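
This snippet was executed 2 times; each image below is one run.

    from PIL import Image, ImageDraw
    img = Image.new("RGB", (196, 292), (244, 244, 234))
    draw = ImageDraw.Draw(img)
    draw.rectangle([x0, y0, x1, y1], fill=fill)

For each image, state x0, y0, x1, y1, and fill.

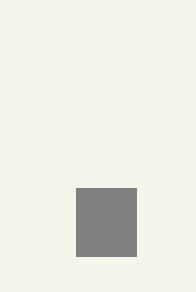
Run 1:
x0 = 76, y0 = 188, x1 = 136, y1 = 256, fill = 'gray'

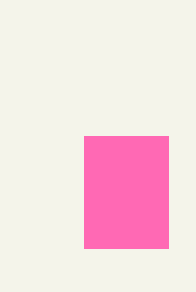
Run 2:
x0 = 84
y0 = 136
x1 = 168
y1 = 248
fill = 'hotpink'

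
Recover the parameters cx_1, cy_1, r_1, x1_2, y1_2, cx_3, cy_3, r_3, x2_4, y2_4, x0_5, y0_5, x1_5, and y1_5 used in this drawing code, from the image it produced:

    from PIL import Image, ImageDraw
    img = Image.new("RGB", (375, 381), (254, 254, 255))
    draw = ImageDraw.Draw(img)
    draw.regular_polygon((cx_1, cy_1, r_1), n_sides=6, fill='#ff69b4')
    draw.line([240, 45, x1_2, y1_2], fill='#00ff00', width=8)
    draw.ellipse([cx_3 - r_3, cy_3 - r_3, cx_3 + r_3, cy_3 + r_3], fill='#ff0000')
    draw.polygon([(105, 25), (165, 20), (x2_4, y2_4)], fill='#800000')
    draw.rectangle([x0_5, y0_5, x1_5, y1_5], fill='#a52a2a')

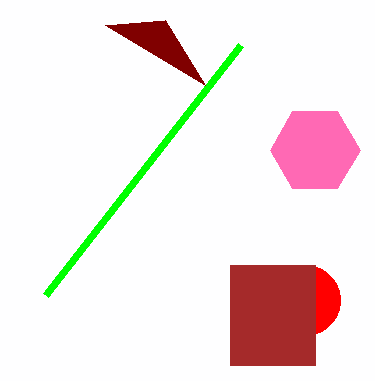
cx_1 = 315
cy_1 = 150
r_1 = 45
x1_2 = 45
y1_2 = 295
cx_3 = 305
cy_3 = 300
r_3 = 35
x2_4 = 205
y2_4 = 85
x0_5 = 230
y0_5 = 265
x1_5 = 315
y1_5 = 365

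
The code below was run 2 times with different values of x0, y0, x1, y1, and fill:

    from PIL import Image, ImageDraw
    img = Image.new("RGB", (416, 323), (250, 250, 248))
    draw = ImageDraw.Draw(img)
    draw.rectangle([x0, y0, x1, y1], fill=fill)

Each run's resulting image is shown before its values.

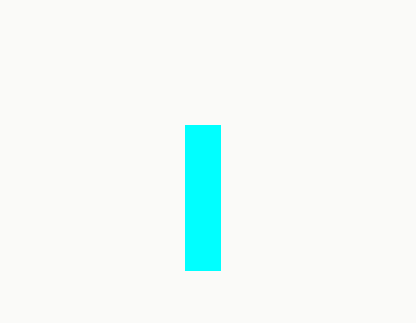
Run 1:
x0 = 185; y0 = 125; x1 = 220; y1 = 270; fill = 'cyan'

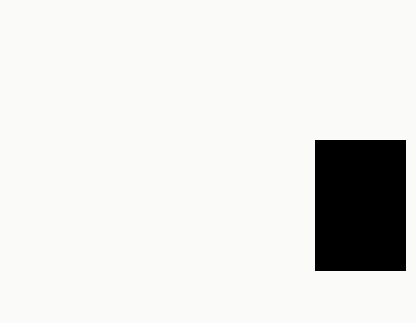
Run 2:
x0 = 315, y0 = 140, x1 = 405, y1 = 270, fill = 'black'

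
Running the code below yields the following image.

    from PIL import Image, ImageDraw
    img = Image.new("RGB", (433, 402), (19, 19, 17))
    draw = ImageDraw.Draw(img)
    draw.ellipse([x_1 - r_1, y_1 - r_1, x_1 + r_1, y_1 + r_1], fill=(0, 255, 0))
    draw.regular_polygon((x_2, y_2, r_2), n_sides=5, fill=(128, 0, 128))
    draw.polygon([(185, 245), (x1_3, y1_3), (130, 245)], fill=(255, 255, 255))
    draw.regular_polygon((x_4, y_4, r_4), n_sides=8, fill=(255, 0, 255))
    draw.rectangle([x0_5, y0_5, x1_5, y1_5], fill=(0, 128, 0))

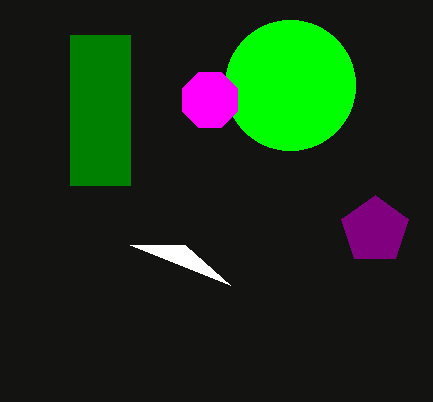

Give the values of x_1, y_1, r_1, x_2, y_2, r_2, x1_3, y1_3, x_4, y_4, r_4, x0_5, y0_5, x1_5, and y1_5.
x_1 = 290
y_1 = 85
r_1 = 65
x_2 = 375
y_2 = 230
r_2 = 35
x1_3 = 230
y1_3 = 285
x_4 = 210
y_4 = 100
r_4 = 30
x0_5 = 70
y0_5 = 35
x1_5 = 130
y1_5 = 185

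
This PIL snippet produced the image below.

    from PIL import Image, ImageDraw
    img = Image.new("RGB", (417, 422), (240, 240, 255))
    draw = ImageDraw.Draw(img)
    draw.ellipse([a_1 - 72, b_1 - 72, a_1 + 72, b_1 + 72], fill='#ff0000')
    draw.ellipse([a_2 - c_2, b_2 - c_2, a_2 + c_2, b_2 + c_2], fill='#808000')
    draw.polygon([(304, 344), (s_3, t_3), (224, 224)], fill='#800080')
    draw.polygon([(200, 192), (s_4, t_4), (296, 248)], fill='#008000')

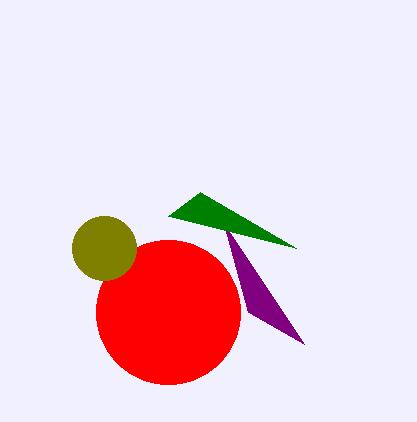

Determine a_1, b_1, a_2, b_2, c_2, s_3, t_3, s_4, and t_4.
a_1 = 168
b_1 = 312
a_2 = 104
b_2 = 248
c_2 = 32
s_3 = 248
t_3 = 312
s_4 = 168
t_4 = 216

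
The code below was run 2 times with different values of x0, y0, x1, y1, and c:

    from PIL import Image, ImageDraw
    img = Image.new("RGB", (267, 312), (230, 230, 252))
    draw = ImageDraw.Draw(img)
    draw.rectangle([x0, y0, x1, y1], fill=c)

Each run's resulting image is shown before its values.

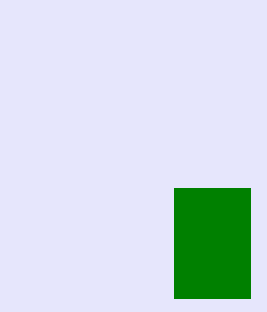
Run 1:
x0 = 174; y0 = 188; x1 = 250; y1 = 298; c = 'green'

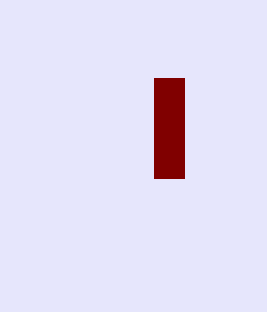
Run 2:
x0 = 154; y0 = 78; x1 = 184; y1 = 178; c = 'maroon'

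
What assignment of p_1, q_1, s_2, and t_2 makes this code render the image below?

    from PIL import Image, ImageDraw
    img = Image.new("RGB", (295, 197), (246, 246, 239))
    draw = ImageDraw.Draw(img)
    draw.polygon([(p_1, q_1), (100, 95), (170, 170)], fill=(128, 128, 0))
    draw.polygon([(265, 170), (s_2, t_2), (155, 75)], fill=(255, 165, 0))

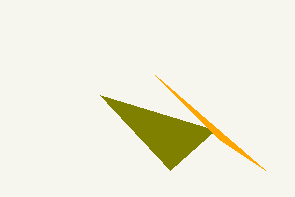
p_1 = 215; q_1 = 130; s_2 = 220; t_2 = 140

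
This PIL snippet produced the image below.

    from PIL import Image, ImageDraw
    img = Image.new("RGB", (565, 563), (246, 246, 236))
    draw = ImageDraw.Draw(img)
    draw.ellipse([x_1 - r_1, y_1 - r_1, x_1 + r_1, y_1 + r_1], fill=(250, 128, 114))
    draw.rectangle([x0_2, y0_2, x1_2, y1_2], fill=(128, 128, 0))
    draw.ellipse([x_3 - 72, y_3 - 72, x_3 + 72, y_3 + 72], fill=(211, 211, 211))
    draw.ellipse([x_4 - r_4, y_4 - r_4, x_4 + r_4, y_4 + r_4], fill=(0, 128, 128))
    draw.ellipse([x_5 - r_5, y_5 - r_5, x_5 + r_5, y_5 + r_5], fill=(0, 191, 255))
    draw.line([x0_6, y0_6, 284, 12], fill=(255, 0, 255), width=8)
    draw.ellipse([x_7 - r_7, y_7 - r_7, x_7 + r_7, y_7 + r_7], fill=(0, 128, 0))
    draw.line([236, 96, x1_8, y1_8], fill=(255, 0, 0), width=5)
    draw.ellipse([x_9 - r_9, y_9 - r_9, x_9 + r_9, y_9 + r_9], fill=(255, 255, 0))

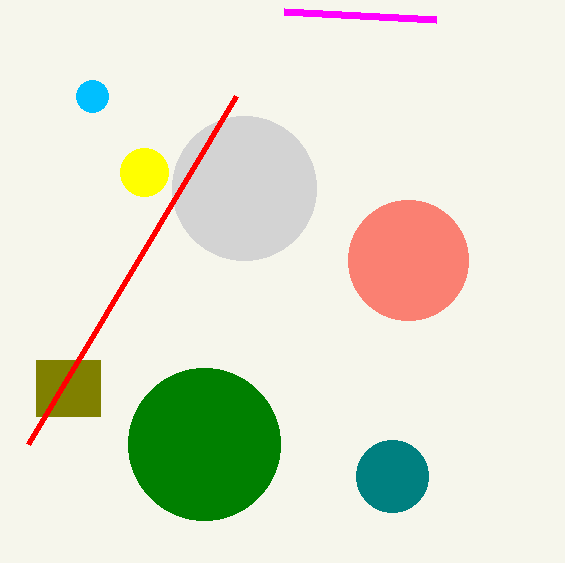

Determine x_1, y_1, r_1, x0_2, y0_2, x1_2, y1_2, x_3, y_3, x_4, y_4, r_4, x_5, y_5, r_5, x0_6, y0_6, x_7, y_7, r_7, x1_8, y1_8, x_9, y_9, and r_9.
x_1 = 408; y_1 = 260; r_1 = 60; x0_2 = 36; y0_2 = 360; x1_2 = 100; y1_2 = 416; x_3 = 244; y_3 = 188; x_4 = 392; y_4 = 476; r_4 = 36; x_5 = 92; y_5 = 96; r_5 = 16; x0_6 = 436; y0_6 = 20; x_7 = 204; y_7 = 444; r_7 = 76; x1_8 = 28; y1_8 = 444; x_9 = 144; y_9 = 172; r_9 = 24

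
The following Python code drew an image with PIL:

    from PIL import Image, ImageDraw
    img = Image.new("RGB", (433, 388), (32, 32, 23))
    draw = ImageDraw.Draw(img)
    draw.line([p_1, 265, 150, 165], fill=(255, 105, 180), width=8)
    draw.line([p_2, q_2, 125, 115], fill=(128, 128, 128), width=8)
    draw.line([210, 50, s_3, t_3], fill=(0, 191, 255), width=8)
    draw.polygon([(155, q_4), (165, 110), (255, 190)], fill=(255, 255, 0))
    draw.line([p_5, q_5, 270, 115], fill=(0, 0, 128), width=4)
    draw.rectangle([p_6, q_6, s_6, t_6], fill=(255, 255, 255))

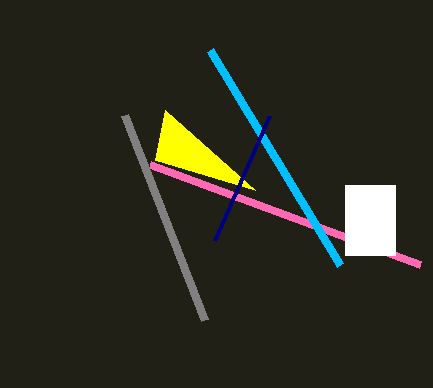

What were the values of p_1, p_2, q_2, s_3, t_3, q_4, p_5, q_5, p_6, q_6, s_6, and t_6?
p_1 = 420; p_2 = 205; q_2 = 320; s_3 = 340; t_3 = 265; q_4 = 160; p_5 = 215; q_5 = 240; p_6 = 345; q_6 = 185; s_6 = 395; t_6 = 255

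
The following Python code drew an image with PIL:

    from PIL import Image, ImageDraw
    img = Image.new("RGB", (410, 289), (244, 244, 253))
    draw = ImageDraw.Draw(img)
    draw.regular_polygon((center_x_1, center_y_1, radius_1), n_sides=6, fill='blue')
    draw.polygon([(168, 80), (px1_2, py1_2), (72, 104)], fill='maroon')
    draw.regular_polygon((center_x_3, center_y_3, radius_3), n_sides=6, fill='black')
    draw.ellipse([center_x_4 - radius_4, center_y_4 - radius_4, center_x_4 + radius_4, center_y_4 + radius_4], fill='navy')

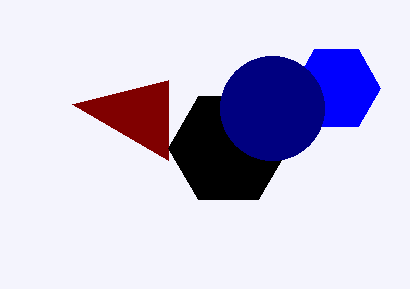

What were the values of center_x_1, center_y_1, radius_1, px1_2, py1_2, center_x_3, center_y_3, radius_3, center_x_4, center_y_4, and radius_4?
center_x_1 = 336; center_y_1 = 88; radius_1 = 44; px1_2 = 168; py1_2 = 160; center_x_3 = 228; center_y_3 = 148; radius_3 = 60; center_x_4 = 272; center_y_4 = 108; radius_4 = 52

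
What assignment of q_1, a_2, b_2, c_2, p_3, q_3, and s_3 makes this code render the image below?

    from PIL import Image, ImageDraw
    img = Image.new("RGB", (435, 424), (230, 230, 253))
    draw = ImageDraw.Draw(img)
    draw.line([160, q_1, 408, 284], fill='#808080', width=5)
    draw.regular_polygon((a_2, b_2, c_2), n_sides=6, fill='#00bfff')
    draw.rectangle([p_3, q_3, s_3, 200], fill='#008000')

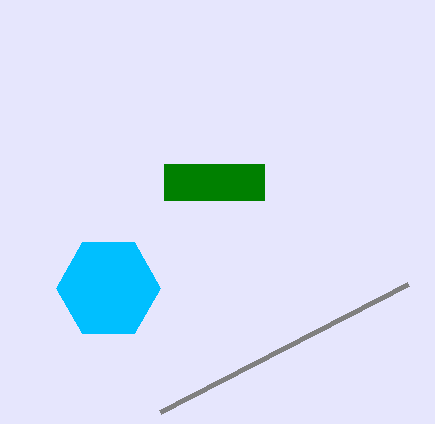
q_1 = 412; a_2 = 108; b_2 = 288; c_2 = 52; p_3 = 164; q_3 = 164; s_3 = 264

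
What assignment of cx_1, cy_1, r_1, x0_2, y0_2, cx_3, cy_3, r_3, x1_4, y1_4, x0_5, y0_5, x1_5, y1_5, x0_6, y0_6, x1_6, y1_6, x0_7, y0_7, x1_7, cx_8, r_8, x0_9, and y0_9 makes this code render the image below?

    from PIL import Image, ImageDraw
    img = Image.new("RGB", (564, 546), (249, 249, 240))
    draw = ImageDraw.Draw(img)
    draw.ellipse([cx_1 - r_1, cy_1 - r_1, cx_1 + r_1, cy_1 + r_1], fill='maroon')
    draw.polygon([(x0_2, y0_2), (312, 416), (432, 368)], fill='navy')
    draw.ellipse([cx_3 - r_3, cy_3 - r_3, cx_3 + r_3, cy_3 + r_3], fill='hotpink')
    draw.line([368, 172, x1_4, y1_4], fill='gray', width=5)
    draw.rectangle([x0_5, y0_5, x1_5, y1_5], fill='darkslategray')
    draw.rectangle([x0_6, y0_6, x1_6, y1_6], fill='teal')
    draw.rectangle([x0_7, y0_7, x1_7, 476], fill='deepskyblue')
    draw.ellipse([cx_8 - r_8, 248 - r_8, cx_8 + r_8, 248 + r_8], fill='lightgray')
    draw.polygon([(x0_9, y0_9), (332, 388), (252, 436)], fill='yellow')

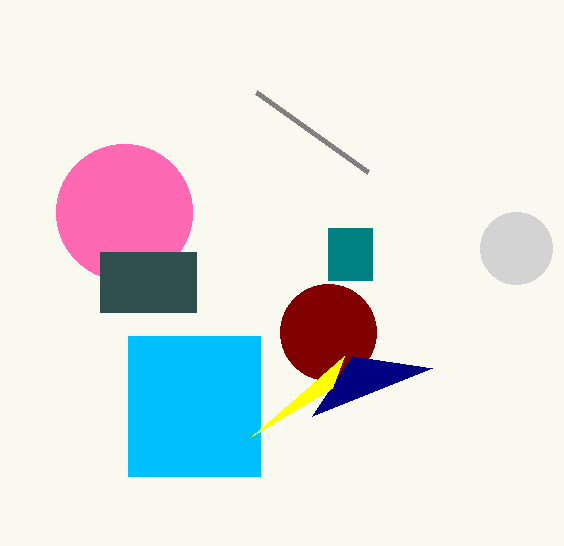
cx_1 = 328; cy_1 = 332; r_1 = 48; x0_2 = 352; y0_2 = 356; cx_3 = 124; cy_3 = 212; r_3 = 68; x1_4 = 256; y1_4 = 92; x0_5 = 100; y0_5 = 252; x1_5 = 196; y1_5 = 312; x0_6 = 328; y0_6 = 228; x1_6 = 372; y1_6 = 280; x0_7 = 128; y0_7 = 336; x1_7 = 260; cx_8 = 516; r_8 = 36; x0_9 = 344; y0_9 = 356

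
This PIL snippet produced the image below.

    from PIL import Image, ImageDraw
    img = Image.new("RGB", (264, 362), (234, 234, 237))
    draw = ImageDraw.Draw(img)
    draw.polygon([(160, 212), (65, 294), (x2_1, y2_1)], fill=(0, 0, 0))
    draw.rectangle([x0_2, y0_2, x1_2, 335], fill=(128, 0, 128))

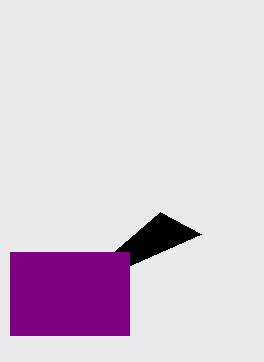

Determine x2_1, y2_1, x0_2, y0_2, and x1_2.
x2_1 = 201, y2_1 = 234, x0_2 = 10, y0_2 = 252, x1_2 = 129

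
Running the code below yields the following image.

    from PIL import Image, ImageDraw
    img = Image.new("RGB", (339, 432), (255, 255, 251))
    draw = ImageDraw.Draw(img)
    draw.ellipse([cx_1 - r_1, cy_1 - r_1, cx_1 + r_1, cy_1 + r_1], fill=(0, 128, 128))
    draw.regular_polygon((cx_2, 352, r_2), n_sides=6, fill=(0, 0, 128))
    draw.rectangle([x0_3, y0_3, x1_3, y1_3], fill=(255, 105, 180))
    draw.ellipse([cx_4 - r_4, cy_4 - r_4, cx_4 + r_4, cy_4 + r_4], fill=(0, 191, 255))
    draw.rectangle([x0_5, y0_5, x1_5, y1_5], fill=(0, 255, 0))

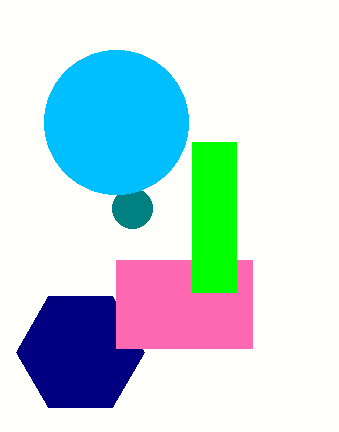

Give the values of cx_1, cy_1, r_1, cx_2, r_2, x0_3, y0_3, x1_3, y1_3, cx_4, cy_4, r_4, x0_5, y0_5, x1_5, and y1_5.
cx_1 = 132, cy_1 = 208, r_1 = 20, cx_2 = 80, r_2 = 64, x0_3 = 116, y0_3 = 260, x1_3 = 252, y1_3 = 348, cx_4 = 116, cy_4 = 122, r_4 = 72, x0_5 = 192, y0_5 = 142, x1_5 = 236, y1_5 = 292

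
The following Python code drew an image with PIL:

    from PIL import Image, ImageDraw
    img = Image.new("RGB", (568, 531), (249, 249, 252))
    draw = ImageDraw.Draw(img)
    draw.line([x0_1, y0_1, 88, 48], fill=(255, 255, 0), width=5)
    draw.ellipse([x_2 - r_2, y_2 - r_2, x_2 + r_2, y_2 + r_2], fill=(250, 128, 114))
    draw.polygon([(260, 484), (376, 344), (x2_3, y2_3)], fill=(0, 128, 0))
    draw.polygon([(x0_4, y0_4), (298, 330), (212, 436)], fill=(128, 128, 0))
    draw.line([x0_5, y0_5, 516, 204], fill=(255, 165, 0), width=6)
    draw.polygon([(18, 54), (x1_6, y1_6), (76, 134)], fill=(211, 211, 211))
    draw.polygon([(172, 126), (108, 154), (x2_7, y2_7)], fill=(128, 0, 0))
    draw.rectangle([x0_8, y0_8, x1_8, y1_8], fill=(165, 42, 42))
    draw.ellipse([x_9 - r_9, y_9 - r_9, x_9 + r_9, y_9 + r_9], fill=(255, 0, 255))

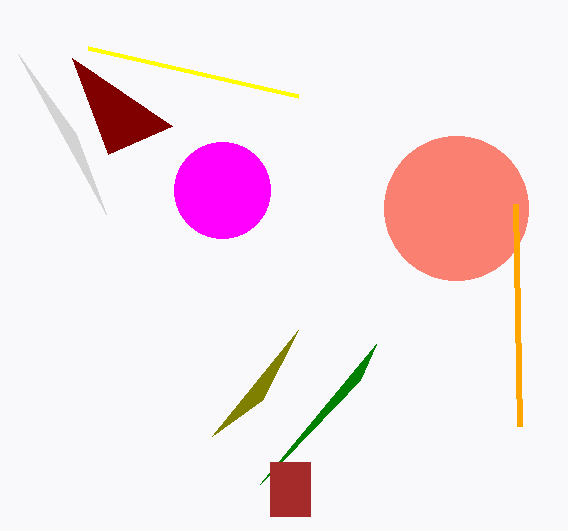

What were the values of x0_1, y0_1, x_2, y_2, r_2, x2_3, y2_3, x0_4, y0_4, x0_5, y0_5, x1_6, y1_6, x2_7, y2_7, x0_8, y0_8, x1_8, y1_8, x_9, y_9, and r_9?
x0_1 = 298, y0_1 = 96, x_2 = 456, y_2 = 208, r_2 = 72, x2_3 = 360, y2_3 = 380, x0_4 = 262, y0_4 = 400, x0_5 = 520, y0_5 = 426, x1_6 = 106, y1_6 = 214, x2_7 = 72, y2_7 = 58, x0_8 = 270, y0_8 = 462, x1_8 = 310, y1_8 = 516, x_9 = 222, y_9 = 190, r_9 = 48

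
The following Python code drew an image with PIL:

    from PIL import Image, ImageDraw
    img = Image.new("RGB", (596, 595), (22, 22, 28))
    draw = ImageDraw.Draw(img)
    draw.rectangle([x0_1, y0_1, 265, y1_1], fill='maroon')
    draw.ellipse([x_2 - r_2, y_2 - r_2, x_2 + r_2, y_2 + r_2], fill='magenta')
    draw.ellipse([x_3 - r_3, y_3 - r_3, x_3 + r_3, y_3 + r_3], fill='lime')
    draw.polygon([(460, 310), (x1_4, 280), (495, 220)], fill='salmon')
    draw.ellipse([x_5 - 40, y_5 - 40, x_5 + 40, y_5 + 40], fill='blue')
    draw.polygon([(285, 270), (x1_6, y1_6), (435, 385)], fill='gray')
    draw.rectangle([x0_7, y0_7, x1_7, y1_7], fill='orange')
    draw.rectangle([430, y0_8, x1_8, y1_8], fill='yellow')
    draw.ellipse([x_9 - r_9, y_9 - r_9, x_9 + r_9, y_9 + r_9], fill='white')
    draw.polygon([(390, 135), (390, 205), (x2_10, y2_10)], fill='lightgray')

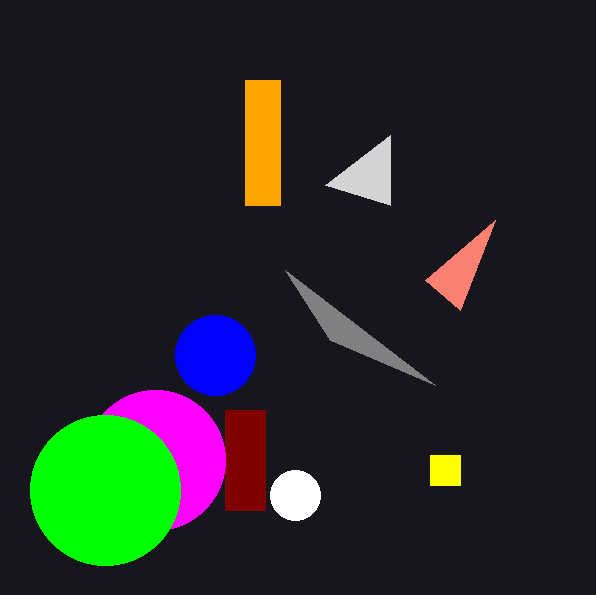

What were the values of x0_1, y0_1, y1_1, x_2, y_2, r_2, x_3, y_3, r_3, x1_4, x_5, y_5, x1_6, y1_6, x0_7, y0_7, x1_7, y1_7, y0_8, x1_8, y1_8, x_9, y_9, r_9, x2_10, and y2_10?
x0_1 = 225, y0_1 = 410, y1_1 = 510, x_2 = 155, y_2 = 460, r_2 = 70, x_3 = 105, y_3 = 490, r_3 = 75, x1_4 = 425, x_5 = 215, y_5 = 355, x1_6 = 330, y1_6 = 340, x0_7 = 245, y0_7 = 80, x1_7 = 280, y1_7 = 205, y0_8 = 455, x1_8 = 460, y1_8 = 485, x_9 = 295, y_9 = 495, r_9 = 25, x2_10 = 325, y2_10 = 185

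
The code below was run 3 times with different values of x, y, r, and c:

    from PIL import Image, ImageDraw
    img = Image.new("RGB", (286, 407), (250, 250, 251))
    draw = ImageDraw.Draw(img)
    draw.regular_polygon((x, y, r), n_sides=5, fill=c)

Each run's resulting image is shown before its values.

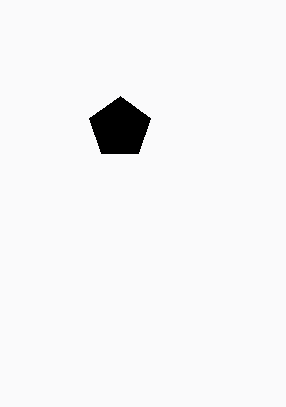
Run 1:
x = 120, y = 128, r = 32, c = 'black'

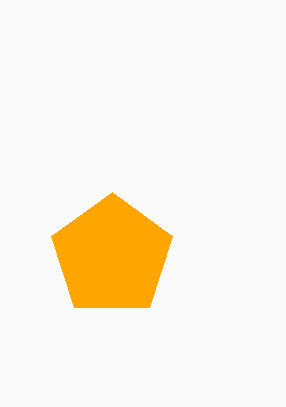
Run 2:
x = 112, y = 256, r = 64, c = 'orange'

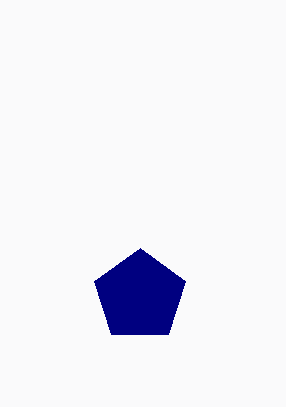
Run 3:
x = 140
y = 296
r = 48
c = 'navy'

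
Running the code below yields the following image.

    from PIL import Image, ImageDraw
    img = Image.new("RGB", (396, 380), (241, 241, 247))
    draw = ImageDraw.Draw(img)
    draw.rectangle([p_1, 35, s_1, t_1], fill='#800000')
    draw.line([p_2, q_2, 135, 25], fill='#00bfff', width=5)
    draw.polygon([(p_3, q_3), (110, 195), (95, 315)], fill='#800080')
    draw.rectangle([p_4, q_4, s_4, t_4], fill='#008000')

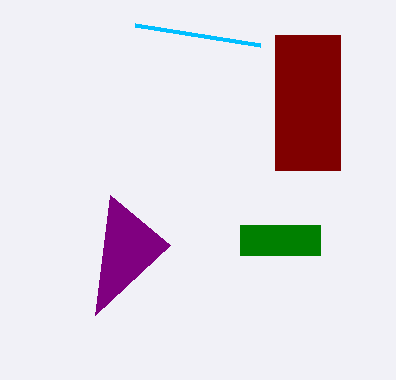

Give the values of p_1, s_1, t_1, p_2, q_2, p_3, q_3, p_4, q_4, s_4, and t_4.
p_1 = 275; s_1 = 340; t_1 = 170; p_2 = 260; q_2 = 45; p_3 = 170; q_3 = 245; p_4 = 240; q_4 = 225; s_4 = 320; t_4 = 255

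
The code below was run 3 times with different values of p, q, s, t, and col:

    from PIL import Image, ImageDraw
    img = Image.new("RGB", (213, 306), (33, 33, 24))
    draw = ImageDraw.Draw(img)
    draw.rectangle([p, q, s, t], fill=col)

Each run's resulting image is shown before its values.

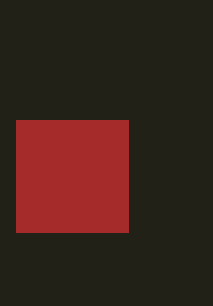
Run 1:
p = 16, q = 120, s = 128, t = 232, col = 'brown'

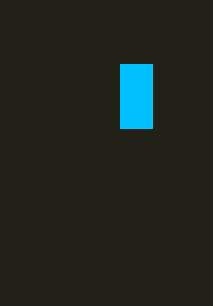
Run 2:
p = 120, q = 64, s = 152, t = 128, col = 'deepskyblue'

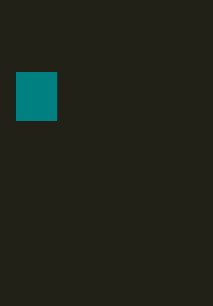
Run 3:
p = 16; q = 72; s = 56; t = 120; col = 'teal'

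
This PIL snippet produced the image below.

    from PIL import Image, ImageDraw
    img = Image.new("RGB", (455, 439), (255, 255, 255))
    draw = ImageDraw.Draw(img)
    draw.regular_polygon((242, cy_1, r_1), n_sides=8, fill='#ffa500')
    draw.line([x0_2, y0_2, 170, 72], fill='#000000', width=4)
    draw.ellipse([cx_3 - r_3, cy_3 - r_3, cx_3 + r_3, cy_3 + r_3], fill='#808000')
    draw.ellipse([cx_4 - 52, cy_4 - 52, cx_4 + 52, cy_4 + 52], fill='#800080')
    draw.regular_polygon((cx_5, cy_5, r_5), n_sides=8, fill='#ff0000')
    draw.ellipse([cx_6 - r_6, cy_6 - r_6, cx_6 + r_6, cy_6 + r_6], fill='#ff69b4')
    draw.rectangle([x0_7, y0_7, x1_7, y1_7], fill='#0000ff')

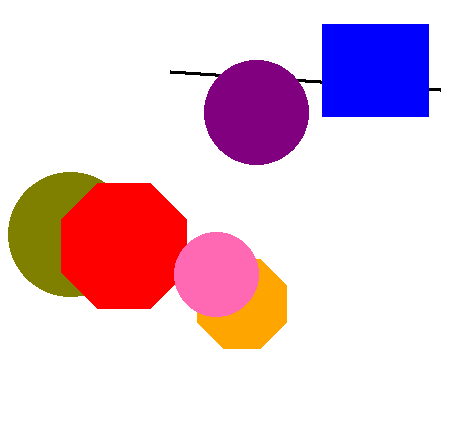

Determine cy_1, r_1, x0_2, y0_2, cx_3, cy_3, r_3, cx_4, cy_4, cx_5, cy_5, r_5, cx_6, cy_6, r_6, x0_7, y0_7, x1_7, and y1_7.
cy_1 = 304
r_1 = 48
x0_2 = 440
y0_2 = 90
cx_3 = 70
cy_3 = 234
r_3 = 62
cx_4 = 256
cy_4 = 112
cx_5 = 124
cy_5 = 246
r_5 = 68
cx_6 = 216
cy_6 = 274
r_6 = 42
x0_7 = 322
y0_7 = 24
x1_7 = 428
y1_7 = 116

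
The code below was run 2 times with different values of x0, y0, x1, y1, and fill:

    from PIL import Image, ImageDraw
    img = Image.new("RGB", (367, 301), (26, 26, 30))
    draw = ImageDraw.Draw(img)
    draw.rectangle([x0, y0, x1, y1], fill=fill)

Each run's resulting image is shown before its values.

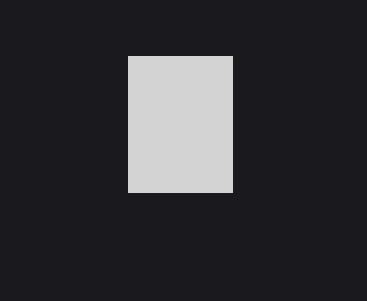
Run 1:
x0 = 128; y0 = 56; x1 = 232; y1 = 192; fill = 'lightgray'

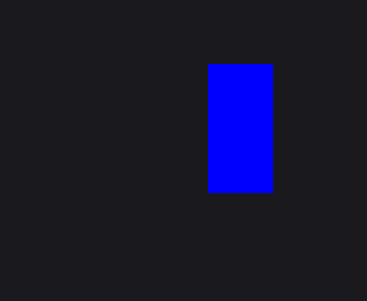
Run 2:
x0 = 208
y0 = 64
x1 = 272
y1 = 192
fill = 'blue'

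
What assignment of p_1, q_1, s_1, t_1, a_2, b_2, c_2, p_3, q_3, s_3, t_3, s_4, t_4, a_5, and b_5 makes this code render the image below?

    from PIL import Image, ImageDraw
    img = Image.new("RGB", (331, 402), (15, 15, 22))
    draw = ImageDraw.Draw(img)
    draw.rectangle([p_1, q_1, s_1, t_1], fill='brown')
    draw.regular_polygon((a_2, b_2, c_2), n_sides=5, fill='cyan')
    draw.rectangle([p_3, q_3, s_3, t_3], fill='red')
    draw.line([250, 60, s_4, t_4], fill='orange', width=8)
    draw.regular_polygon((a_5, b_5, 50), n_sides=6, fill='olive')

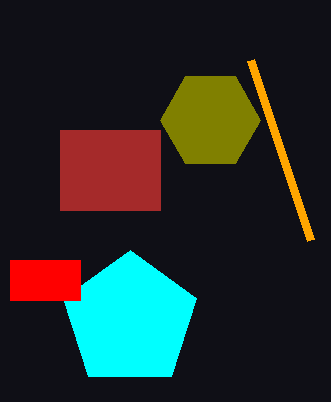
p_1 = 60
q_1 = 130
s_1 = 160
t_1 = 210
a_2 = 130
b_2 = 320
c_2 = 70
p_3 = 10
q_3 = 260
s_3 = 80
t_3 = 300
s_4 = 310
t_4 = 240
a_5 = 210
b_5 = 120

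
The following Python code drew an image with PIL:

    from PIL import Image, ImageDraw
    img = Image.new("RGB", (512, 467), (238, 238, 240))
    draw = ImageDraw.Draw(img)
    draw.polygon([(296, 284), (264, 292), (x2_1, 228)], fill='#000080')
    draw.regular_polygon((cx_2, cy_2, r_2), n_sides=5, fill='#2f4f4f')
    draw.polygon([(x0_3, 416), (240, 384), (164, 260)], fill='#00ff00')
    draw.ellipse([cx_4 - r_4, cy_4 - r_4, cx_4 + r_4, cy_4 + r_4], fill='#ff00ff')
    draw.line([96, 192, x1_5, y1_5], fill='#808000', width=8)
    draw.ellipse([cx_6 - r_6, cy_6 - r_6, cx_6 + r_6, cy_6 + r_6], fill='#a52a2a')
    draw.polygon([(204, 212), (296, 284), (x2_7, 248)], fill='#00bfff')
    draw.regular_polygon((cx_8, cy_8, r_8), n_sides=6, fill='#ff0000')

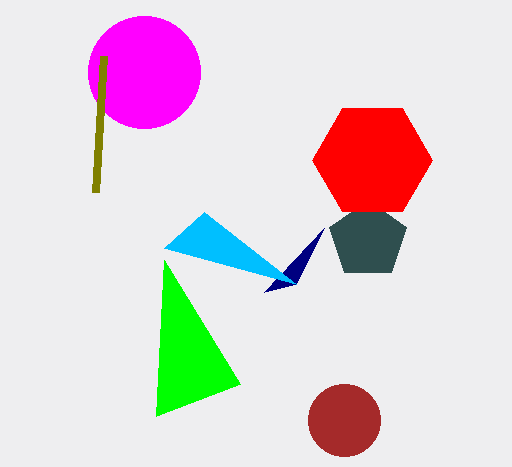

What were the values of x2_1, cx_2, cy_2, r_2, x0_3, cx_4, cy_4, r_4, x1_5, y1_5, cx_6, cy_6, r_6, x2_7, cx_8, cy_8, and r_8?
x2_1 = 324; cx_2 = 368; cy_2 = 240; r_2 = 40; x0_3 = 156; cx_4 = 144; cy_4 = 72; r_4 = 56; x1_5 = 104; y1_5 = 56; cx_6 = 344; cy_6 = 420; r_6 = 36; x2_7 = 164; cx_8 = 372; cy_8 = 160; r_8 = 60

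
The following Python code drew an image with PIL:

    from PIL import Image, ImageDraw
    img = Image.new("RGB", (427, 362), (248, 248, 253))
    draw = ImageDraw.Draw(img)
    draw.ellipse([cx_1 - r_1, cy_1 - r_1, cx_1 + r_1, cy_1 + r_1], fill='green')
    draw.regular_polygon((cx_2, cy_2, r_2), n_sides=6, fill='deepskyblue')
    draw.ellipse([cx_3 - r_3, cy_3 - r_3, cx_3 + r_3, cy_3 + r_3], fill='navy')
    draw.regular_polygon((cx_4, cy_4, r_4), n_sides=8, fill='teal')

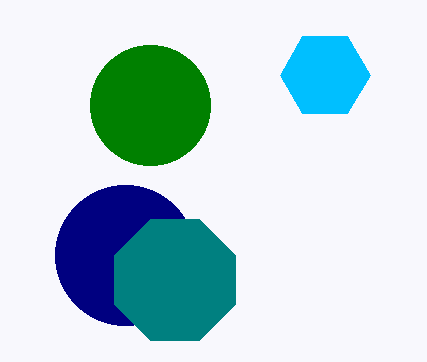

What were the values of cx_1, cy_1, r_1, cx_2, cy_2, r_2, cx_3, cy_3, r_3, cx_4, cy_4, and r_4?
cx_1 = 150, cy_1 = 105, r_1 = 60, cx_2 = 325, cy_2 = 75, r_2 = 45, cx_3 = 125, cy_3 = 255, r_3 = 70, cx_4 = 175, cy_4 = 280, r_4 = 65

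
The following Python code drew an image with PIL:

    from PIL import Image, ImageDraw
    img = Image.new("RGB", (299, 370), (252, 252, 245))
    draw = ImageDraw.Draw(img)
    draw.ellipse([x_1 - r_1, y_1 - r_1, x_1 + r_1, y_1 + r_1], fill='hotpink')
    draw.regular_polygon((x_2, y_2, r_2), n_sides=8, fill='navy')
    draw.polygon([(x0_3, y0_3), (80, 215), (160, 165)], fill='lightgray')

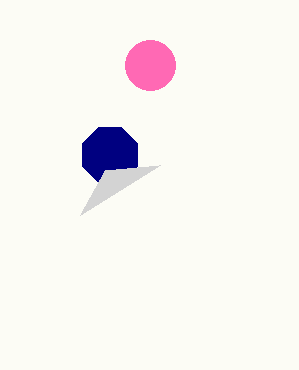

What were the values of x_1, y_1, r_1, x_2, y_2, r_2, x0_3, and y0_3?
x_1 = 150, y_1 = 65, r_1 = 25, x_2 = 110, y_2 = 155, r_2 = 30, x0_3 = 105, y0_3 = 170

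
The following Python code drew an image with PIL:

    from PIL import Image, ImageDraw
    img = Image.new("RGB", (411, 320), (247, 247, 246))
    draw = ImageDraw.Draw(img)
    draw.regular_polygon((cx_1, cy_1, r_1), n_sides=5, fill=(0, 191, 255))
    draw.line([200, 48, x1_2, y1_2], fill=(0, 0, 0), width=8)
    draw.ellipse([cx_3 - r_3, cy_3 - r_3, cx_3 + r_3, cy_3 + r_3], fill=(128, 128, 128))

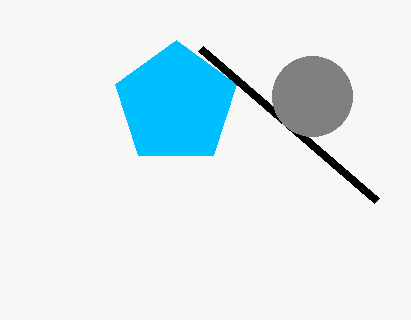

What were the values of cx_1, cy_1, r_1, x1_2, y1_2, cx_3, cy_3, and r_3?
cx_1 = 176, cy_1 = 104, r_1 = 64, x1_2 = 376, y1_2 = 200, cx_3 = 312, cy_3 = 96, r_3 = 40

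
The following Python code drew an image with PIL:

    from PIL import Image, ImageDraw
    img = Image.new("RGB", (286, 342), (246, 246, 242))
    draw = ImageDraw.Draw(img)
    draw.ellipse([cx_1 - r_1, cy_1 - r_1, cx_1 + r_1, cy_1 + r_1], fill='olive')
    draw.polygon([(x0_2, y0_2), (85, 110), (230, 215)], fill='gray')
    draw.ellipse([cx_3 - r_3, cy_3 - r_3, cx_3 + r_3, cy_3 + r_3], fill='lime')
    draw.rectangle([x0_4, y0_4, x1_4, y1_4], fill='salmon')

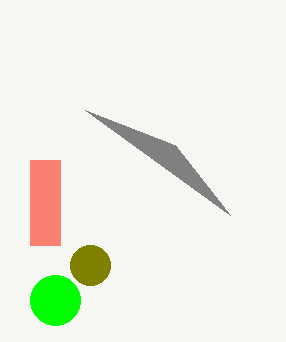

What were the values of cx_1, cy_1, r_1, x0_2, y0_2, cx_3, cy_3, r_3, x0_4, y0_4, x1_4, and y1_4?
cx_1 = 90; cy_1 = 265; r_1 = 20; x0_2 = 175; y0_2 = 145; cx_3 = 55; cy_3 = 300; r_3 = 25; x0_4 = 30; y0_4 = 160; x1_4 = 60; y1_4 = 245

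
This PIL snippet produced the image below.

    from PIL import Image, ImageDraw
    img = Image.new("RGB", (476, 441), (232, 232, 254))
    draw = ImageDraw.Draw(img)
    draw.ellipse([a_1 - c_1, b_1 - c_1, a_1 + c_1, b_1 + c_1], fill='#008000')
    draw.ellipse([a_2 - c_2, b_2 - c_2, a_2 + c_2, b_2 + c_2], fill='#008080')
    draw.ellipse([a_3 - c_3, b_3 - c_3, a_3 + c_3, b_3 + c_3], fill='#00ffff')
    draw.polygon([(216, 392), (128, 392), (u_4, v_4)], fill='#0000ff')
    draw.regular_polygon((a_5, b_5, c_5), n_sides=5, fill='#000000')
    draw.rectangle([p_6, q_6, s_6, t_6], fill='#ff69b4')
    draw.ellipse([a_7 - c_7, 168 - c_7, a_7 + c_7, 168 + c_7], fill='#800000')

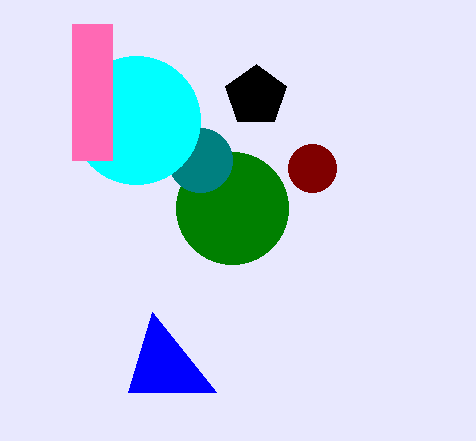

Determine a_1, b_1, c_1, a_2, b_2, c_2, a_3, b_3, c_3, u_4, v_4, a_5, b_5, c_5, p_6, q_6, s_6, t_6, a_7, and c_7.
a_1 = 232
b_1 = 208
c_1 = 56
a_2 = 200
b_2 = 160
c_2 = 32
a_3 = 136
b_3 = 120
c_3 = 64
u_4 = 152
v_4 = 312
a_5 = 256
b_5 = 96
c_5 = 32
p_6 = 72
q_6 = 24
s_6 = 112
t_6 = 160
a_7 = 312
c_7 = 24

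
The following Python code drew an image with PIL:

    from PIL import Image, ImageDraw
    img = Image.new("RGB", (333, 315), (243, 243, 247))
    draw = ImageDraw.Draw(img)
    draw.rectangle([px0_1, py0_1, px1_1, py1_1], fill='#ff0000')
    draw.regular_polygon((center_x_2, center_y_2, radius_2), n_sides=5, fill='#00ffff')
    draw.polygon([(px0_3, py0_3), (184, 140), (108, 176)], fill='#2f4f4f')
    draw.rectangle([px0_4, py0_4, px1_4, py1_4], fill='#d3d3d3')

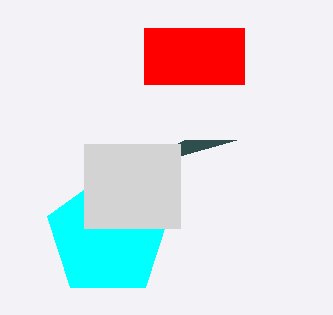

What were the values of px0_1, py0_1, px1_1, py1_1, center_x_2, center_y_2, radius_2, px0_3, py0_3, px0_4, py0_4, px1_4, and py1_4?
px0_1 = 144, py0_1 = 28, px1_1 = 244, py1_1 = 84, center_x_2 = 108, center_y_2 = 236, radius_2 = 64, px0_3 = 236, py0_3 = 140, px0_4 = 84, py0_4 = 144, px1_4 = 180, py1_4 = 228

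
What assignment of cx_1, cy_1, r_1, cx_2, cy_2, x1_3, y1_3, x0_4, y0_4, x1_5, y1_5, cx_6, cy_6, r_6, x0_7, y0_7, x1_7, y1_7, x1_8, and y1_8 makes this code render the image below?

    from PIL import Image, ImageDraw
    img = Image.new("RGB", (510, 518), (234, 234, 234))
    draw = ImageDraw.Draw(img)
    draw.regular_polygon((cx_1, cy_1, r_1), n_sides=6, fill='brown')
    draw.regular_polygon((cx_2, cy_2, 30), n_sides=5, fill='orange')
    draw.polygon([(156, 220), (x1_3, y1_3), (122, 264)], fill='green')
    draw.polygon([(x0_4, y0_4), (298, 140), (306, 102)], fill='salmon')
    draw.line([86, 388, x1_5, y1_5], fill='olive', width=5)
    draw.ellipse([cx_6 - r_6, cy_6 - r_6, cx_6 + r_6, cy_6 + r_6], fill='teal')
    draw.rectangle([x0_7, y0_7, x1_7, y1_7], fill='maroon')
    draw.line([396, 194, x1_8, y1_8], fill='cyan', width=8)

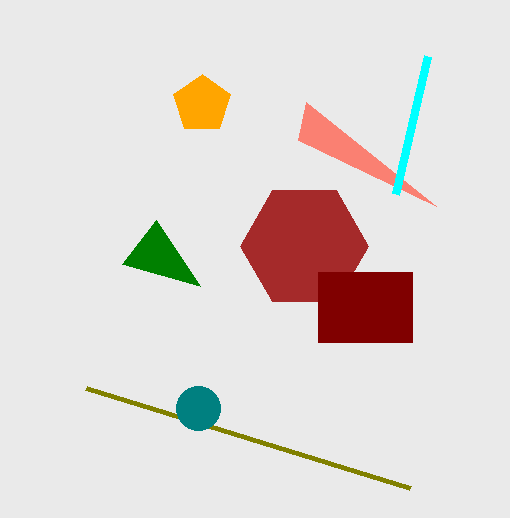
cx_1 = 304, cy_1 = 246, r_1 = 64, cx_2 = 202, cy_2 = 104, x1_3 = 200, y1_3 = 286, x0_4 = 436, y0_4 = 206, x1_5 = 410, y1_5 = 488, cx_6 = 198, cy_6 = 408, r_6 = 22, x0_7 = 318, y0_7 = 272, x1_7 = 412, y1_7 = 342, x1_8 = 428, y1_8 = 56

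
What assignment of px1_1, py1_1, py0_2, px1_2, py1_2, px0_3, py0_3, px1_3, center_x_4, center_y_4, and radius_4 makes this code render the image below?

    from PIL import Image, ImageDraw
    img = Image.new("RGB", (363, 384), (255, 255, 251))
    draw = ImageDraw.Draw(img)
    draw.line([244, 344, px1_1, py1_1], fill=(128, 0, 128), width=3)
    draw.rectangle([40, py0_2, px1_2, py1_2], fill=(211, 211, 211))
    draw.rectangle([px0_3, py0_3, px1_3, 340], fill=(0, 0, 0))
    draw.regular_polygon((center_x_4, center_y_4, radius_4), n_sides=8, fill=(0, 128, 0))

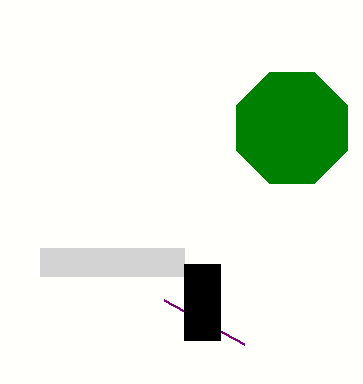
px1_1 = 164, py1_1 = 300, py0_2 = 248, px1_2 = 184, py1_2 = 276, px0_3 = 184, py0_3 = 264, px1_3 = 220, center_x_4 = 292, center_y_4 = 128, radius_4 = 60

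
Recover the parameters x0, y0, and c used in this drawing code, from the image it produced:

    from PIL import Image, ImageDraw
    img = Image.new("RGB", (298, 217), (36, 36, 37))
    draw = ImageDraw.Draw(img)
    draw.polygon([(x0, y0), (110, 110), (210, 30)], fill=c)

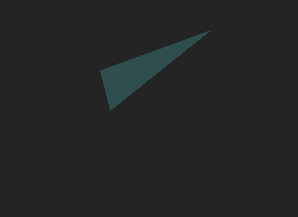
x0 = 100; y0 = 70; c = 'darkslategray'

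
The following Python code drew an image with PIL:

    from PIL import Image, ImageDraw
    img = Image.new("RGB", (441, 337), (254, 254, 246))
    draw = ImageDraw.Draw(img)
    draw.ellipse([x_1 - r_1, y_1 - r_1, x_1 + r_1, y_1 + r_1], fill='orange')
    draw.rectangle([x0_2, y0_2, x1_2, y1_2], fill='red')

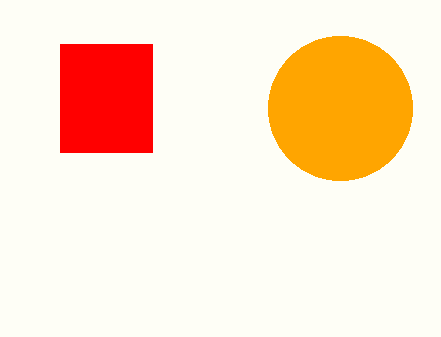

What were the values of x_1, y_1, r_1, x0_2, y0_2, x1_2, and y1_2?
x_1 = 340
y_1 = 108
r_1 = 72
x0_2 = 60
y0_2 = 44
x1_2 = 152
y1_2 = 152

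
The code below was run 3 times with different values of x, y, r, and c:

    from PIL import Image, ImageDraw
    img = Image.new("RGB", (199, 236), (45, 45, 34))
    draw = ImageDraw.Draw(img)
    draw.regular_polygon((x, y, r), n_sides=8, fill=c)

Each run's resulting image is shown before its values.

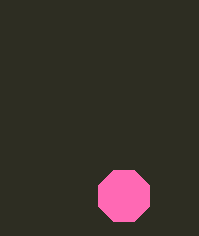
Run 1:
x = 124; y = 196; r = 28; c = 'hotpink'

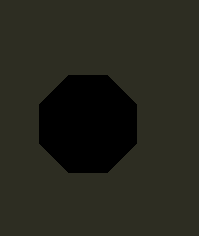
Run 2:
x = 88
y = 124
r = 52
c = 'black'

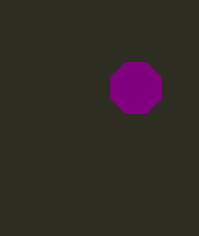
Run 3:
x = 136; y = 88; r = 28; c = 'purple'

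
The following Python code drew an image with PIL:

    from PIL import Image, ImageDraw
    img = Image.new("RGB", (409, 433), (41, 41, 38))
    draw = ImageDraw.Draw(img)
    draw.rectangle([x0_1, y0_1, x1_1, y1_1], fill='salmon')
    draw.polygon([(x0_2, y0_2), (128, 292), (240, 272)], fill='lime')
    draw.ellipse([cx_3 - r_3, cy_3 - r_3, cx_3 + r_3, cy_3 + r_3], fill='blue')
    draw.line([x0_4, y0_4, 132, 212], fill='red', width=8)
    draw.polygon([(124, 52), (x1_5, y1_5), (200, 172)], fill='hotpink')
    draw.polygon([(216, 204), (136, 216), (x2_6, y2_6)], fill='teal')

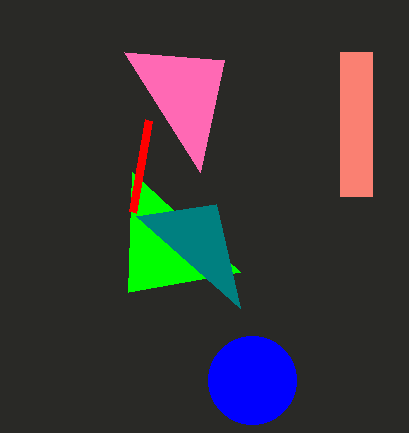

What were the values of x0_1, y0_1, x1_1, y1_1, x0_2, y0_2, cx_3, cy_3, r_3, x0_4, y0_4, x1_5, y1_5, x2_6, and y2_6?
x0_1 = 340; y0_1 = 52; x1_1 = 372; y1_1 = 196; x0_2 = 132; y0_2 = 172; cx_3 = 252; cy_3 = 380; r_3 = 44; x0_4 = 148; y0_4 = 120; x1_5 = 224; y1_5 = 60; x2_6 = 240; y2_6 = 308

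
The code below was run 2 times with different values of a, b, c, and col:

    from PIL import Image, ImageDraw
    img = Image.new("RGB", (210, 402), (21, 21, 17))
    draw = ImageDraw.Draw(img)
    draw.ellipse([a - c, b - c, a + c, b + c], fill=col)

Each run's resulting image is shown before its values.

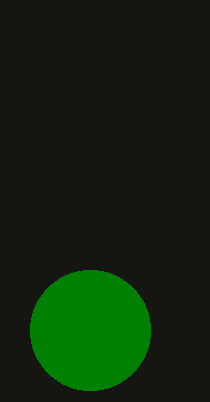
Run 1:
a = 90; b = 330; c = 60; col = 'green'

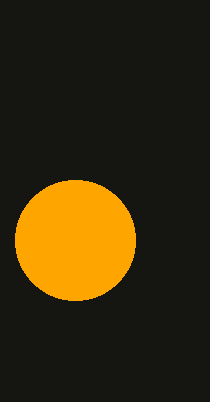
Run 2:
a = 75
b = 240
c = 60
col = 'orange'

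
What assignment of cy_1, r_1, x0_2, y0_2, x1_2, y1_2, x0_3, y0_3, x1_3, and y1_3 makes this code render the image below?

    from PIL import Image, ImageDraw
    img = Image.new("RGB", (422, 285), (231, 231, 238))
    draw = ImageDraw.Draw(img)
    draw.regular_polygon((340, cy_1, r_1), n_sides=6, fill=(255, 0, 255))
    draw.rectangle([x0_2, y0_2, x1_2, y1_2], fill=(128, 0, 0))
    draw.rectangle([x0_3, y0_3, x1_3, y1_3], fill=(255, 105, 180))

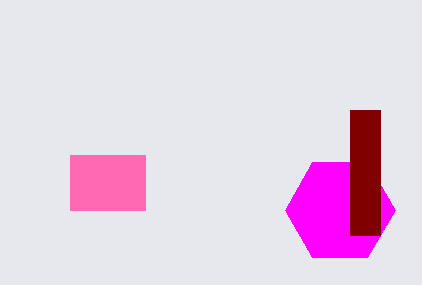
cy_1 = 210
r_1 = 55
x0_2 = 350
y0_2 = 110
x1_2 = 380
y1_2 = 235
x0_3 = 70
y0_3 = 155
x1_3 = 145
y1_3 = 210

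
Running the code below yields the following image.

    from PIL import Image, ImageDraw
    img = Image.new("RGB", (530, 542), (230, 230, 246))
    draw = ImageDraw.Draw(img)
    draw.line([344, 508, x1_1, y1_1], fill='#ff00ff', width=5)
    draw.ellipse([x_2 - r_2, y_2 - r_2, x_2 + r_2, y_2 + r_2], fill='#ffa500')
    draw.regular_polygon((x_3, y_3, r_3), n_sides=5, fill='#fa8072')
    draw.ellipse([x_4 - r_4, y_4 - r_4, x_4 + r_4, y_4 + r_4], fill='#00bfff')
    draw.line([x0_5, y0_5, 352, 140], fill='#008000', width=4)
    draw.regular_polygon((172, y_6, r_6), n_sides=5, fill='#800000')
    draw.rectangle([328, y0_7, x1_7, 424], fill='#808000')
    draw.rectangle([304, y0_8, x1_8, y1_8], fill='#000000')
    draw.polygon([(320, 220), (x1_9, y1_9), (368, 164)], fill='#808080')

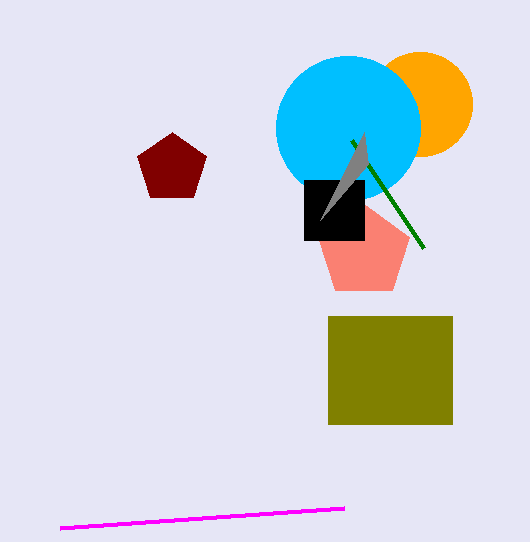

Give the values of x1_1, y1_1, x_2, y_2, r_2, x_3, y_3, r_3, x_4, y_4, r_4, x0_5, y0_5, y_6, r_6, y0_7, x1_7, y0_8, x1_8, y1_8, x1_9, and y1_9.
x1_1 = 60; y1_1 = 528; x_2 = 420; y_2 = 104; r_2 = 52; x_3 = 364; y_3 = 252; r_3 = 48; x_4 = 348; y_4 = 128; r_4 = 72; x0_5 = 424; y0_5 = 248; y_6 = 168; r_6 = 36; y0_7 = 316; x1_7 = 452; y0_8 = 180; x1_8 = 364; y1_8 = 240; x1_9 = 364; y1_9 = 132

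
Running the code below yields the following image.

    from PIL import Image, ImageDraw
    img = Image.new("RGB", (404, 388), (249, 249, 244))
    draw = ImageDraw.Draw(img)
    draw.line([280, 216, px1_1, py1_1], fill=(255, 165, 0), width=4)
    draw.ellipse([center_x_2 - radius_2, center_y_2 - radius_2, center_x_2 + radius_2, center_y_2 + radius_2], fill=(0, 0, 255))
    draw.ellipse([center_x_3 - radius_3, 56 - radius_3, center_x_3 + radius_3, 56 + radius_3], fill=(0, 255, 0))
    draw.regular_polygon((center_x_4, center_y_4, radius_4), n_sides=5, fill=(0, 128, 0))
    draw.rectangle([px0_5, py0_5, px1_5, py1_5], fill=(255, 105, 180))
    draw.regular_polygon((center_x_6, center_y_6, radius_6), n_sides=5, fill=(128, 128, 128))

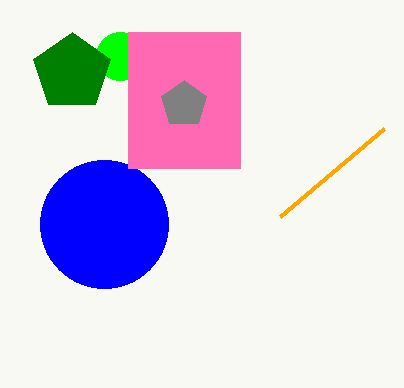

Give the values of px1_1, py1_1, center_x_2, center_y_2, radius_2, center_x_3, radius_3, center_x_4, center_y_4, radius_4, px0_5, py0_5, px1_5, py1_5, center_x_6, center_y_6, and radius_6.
px1_1 = 384
py1_1 = 128
center_x_2 = 104
center_y_2 = 224
radius_2 = 64
center_x_3 = 120
radius_3 = 24
center_x_4 = 72
center_y_4 = 72
radius_4 = 40
px0_5 = 128
py0_5 = 32
px1_5 = 240
py1_5 = 168
center_x_6 = 184
center_y_6 = 104
radius_6 = 24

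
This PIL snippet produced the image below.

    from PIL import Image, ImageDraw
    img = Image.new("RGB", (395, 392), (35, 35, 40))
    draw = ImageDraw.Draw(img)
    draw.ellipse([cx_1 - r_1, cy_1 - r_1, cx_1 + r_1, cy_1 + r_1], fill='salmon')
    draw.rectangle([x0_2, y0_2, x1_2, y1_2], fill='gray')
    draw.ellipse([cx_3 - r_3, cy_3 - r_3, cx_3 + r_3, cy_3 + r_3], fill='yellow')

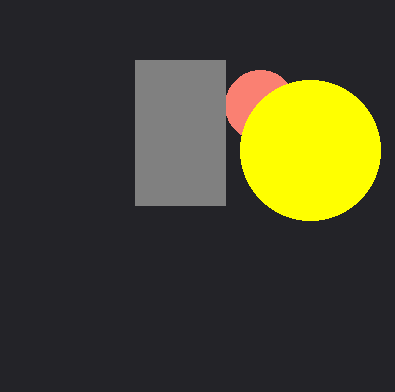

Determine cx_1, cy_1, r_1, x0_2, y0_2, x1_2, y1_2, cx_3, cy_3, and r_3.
cx_1 = 260
cy_1 = 105
r_1 = 35
x0_2 = 135
y0_2 = 60
x1_2 = 225
y1_2 = 205
cx_3 = 310
cy_3 = 150
r_3 = 70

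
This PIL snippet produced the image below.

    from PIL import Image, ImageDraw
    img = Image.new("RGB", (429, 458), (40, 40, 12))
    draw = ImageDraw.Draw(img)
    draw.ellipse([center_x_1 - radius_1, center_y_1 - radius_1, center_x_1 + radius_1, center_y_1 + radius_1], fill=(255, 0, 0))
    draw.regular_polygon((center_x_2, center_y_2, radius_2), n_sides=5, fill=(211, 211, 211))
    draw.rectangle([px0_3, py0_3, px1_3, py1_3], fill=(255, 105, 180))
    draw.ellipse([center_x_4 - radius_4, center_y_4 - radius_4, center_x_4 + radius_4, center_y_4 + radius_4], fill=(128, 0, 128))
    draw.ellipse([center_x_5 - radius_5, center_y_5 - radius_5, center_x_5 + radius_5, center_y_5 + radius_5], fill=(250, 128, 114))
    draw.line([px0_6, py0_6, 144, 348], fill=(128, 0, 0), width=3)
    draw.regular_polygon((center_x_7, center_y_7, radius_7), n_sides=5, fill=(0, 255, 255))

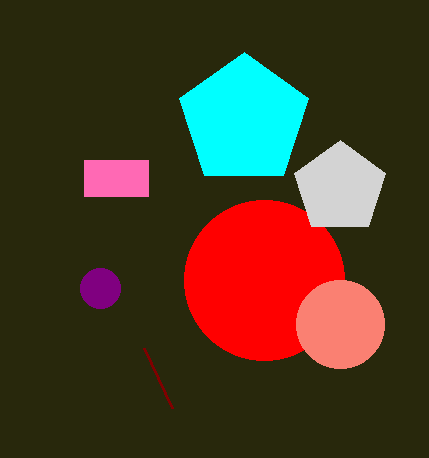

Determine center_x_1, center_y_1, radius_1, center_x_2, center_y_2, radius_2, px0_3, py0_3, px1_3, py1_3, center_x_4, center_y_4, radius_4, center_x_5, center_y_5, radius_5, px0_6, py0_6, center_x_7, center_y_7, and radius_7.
center_x_1 = 264, center_y_1 = 280, radius_1 = 80, center_x_2 = 340, center_y_2 = 188, radius_2 = 48, px0_3 = 84, py0_3 = 160, px1_3 = 148, py1_3 = 196, center_x_4 = 100, center_y_4 = 288, radius_4 = 20, center_x_5 = 340, center_y_5 = 324, radius_5 = 44, px0_6 = 172, py0_6 = 408, center_x_7 = 244, center_y_7 = 120, radius_7 = 68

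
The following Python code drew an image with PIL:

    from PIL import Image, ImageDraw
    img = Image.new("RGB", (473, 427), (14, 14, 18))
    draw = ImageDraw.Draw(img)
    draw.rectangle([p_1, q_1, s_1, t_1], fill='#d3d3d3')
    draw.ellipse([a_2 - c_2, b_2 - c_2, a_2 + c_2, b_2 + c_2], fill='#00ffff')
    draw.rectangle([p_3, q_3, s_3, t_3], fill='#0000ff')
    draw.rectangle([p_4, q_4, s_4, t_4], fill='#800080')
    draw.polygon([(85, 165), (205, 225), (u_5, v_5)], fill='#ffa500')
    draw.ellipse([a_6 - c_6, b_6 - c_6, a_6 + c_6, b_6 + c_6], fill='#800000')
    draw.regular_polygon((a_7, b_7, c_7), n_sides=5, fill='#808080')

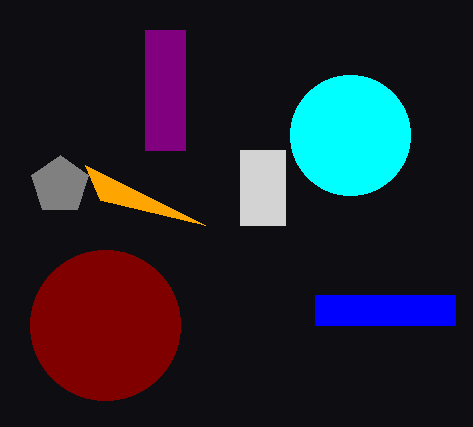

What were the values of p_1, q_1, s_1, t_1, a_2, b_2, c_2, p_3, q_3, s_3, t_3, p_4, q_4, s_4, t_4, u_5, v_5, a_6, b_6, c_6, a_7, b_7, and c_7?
p_1 = 240
q_1 = 150
s_1 = 285
t_1 = 225
a_2 = 350
b_2 = 135
c_2 = 60
p_3 = 315
q_3 = 295
s_3 = 455
t_3 = 325
p_4 = 145
q_4 = 30
s_4 = 185
t_4 = 150
u_5 = 100
v_5 = 200
a_6 = 105
b_6 = 325
c_6 = 75
a_7 = 60
b_7 = 185
c_7 = 30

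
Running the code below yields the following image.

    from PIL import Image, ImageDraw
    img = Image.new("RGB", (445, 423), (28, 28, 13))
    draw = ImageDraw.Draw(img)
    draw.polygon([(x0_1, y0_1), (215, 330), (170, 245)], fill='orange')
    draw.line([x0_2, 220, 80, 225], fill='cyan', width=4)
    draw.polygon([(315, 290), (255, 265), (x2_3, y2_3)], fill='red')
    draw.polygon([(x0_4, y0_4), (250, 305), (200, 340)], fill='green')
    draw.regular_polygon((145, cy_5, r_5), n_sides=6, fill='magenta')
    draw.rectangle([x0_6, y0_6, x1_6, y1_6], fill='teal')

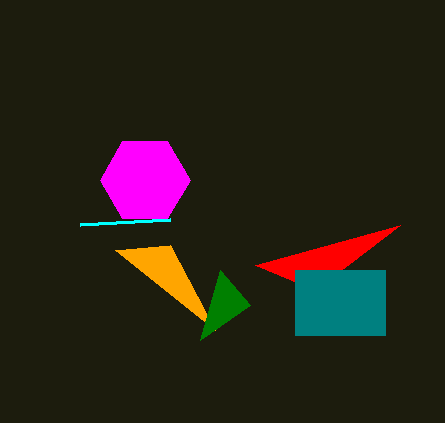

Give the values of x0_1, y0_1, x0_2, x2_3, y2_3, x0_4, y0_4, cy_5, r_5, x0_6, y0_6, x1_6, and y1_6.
x0_1 = 115
y0_1 = 250
x0_2 = 170
x2_3 = 400
y2_3 = 225
x0_4 = 220
y0_4 = 270
cy_5 = 180
r_5 = 45
x0_6 = 295
y0_6 = 270
x1_6 = 385
y1_6 = 335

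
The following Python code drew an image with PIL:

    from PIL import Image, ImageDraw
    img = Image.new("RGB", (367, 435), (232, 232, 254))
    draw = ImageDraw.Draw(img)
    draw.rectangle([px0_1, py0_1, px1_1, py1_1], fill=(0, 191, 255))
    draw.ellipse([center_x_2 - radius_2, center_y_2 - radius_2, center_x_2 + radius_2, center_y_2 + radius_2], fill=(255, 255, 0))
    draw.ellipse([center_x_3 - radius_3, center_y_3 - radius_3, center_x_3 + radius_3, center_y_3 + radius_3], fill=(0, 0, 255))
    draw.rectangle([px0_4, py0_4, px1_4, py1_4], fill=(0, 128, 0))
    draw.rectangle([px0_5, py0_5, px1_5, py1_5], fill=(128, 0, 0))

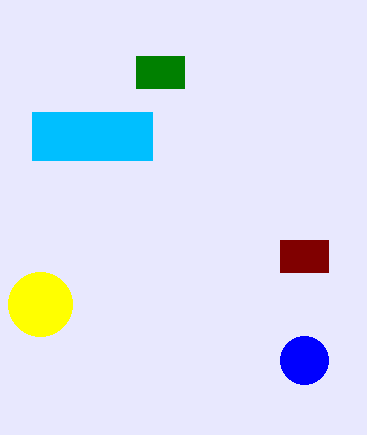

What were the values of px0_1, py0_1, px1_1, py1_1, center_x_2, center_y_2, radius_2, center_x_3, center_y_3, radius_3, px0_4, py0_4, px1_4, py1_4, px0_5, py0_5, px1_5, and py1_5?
px0_1 = 32
py0_1 = 112
px1_1 = 152
py1_1 = 160
center_x_2 = 40
center_y_2 = 304
radius_2 = 32
center_x_3 = 304
center_y_3 = 360
radius_3 = 24
px0_4 = 136
py0_4 = 56
px1_4 = 184
py1_4 = 88
px0_5 = 280
py0_5 = 240
px1_5 = 328
py1_5 = 272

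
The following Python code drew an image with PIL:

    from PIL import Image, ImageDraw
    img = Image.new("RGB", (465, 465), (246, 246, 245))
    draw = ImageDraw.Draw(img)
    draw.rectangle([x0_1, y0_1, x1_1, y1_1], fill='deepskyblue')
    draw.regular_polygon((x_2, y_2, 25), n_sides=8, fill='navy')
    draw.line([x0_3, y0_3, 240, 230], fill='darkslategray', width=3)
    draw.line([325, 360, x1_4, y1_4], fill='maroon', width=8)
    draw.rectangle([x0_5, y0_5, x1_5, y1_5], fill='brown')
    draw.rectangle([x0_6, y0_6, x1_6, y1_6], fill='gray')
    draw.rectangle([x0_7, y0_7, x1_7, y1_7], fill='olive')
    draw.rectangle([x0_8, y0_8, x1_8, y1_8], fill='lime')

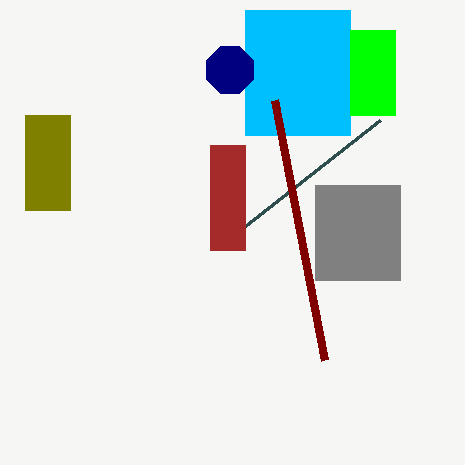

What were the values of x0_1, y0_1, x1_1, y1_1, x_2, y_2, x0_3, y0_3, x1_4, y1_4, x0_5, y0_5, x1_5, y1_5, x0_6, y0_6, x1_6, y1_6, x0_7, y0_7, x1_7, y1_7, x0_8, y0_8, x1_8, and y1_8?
x0_1 = 245
y0_1 = 10
x1_1 = 350
y1_1 = 135
x_2 = 230
y_2 = 70
x0_3 = 380
y0_3 = 120
x1_4 = 275
y1_4 = 100
x0_5 = 210
y0_5 = 145
x1_5 = 245
y1_5 = 250
x0_6 = 315
y0_6 = 185
x1_6 = 400
y1_6 = 280
x0_7 = 25
y0_7 = 115
x1_7 = 70
y1_7 = 210
x0_8 = 350
y0_8 = 30
x1_8 = 395
y1_8 = 115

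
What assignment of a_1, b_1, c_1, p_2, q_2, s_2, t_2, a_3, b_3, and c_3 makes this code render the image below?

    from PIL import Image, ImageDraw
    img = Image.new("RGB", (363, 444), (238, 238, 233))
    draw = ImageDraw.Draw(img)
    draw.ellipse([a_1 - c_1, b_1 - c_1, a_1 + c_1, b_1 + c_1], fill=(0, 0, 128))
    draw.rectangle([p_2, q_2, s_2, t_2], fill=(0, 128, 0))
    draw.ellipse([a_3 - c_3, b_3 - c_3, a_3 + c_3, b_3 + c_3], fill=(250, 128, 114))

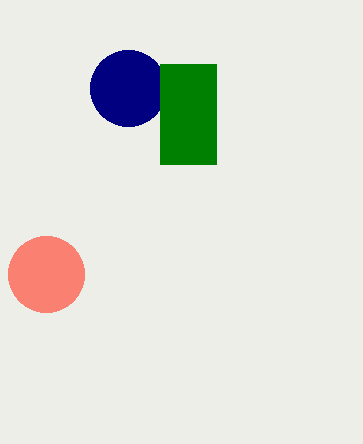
a_1 = 128; b_1 = 88; c_1 = 38; p_2 = 160; q_2 = 64; s_2 = 216; t_2 = 164; a_3 = 46; b_3 = 274; c_3 = 38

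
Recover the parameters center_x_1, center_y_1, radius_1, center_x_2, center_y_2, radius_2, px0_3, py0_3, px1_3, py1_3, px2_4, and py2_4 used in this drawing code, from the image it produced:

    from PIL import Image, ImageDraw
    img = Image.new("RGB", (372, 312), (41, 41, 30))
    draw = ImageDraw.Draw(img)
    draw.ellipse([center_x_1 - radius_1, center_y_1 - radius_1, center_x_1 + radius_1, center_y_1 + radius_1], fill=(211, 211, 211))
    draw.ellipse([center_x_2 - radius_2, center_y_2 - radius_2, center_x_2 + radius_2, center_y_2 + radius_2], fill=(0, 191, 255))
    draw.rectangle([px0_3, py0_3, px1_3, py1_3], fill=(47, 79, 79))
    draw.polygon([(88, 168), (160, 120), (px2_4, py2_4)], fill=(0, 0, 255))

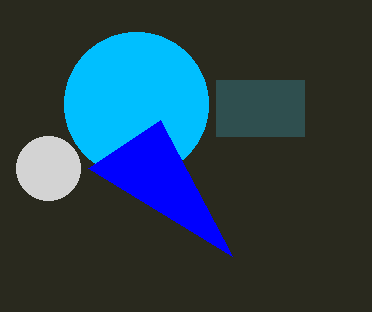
center_x_1 = 48, center_y_1 = 168, radius_1 = 32, center_x_2 = 136, center_y_2 = 104, radius_2 = 72, px0_3 = 216, py0_3 = 80, px1_3 = 304, py1_3 = 136, px2_4 = 232, py2_4 = 256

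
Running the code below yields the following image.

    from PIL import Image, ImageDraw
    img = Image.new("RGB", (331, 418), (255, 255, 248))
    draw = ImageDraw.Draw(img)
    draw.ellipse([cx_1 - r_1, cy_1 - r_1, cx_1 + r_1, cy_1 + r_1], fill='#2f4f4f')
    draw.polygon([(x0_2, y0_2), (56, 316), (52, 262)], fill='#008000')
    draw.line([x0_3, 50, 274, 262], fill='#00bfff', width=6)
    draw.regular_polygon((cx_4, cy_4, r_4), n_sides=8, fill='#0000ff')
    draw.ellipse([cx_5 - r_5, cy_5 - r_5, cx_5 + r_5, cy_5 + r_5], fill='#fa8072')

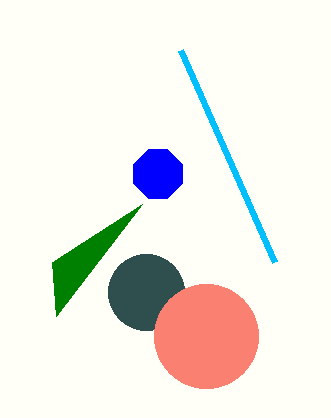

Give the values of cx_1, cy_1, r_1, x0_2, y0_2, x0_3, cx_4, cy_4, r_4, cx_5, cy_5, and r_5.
cx_1 = 146; cy_1 = 292; r_1 = 38; x0_2 = 142; y0_2 = 204; x0_3 = 180; cx_4 = 158; cy_4 = 174; r_4 = 26; cx_5 = 206; cy_5 = 336; r_5 = 52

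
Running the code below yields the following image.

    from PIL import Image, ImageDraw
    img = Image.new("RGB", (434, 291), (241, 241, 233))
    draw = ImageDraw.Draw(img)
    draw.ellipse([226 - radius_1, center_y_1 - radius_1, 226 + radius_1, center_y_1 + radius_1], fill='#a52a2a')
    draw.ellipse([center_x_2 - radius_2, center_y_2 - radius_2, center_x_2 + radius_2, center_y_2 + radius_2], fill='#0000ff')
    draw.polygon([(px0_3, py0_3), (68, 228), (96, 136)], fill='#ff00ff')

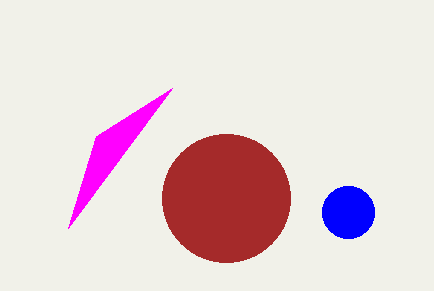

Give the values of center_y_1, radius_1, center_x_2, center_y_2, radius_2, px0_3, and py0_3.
center_y_1 = 198, radius_1 = 64, center_x_2 = 348, center_y_2 = 212, radius_2 = 26, px0_3 = 172, py0_3 = 88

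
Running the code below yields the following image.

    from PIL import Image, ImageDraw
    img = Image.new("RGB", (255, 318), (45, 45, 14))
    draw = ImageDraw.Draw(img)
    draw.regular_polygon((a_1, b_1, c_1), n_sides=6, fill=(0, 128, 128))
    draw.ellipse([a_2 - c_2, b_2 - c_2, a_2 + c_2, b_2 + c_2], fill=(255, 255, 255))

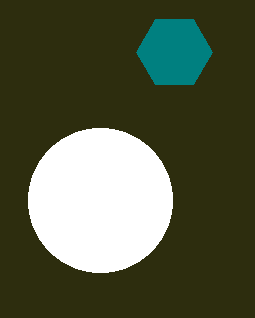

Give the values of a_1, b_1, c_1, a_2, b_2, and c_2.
a_1 = 174; b_1 = 52; c_1 = 38; a_2 = 100; b_2 = 200; c_2 = 72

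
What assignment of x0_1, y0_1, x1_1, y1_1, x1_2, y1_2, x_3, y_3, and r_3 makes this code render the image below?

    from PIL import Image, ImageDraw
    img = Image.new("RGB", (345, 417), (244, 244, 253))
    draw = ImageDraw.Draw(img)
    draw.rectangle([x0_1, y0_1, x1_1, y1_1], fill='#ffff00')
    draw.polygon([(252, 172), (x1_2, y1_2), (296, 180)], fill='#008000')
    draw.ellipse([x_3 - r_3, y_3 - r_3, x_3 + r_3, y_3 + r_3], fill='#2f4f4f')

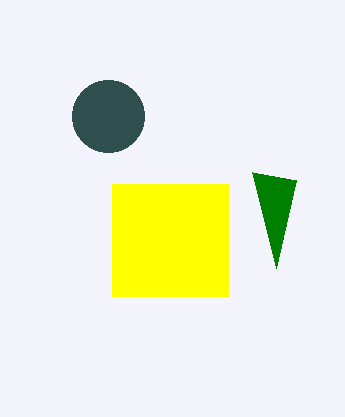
x0_1 = 112
y0_1 = 184
x1_1 = 228
y1_1 = 296
x1_2 = 276
y1_2 = 268
x_3 = 108
y_3 = 116
r_3 = 36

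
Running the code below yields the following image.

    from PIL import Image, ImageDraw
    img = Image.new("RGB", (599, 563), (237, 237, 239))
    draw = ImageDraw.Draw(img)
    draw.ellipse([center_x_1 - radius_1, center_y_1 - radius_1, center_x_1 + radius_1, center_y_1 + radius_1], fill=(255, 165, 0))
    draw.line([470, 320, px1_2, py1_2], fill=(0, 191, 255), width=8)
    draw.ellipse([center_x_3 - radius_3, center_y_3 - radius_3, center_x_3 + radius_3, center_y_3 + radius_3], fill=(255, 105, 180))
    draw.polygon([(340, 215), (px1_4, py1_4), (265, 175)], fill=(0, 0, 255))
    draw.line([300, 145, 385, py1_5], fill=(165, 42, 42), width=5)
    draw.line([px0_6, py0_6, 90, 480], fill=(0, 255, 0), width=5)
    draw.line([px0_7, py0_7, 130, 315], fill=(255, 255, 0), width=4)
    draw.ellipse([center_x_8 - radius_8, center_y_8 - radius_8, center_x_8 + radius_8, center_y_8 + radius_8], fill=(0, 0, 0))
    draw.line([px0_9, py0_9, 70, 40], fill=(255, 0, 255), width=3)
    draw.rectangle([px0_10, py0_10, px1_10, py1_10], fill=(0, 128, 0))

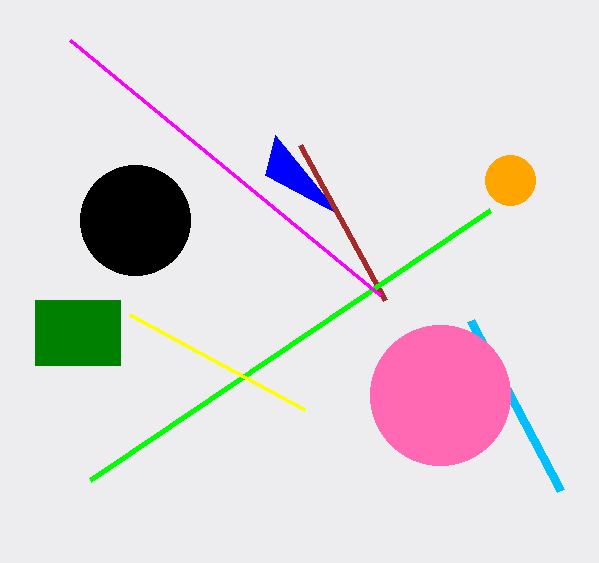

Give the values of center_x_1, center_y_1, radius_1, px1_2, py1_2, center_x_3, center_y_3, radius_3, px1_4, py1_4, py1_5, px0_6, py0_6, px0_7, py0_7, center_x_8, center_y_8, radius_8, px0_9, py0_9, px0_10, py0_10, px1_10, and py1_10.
center_x_1 = 510
center_y_1 = 180
radius_1 = 25
px1_2 = 560
py1_2 = 490
center_x_3 = 440
center_y_3 = 395
radius_3 = 70
px1_4 = 275
py1_4 = 135
py1_5 = 300
px0_6 = 490
py0_6 = 210
px0_7 = 305
py0_7 = 410
center_x_8 = 135
center_y_8 = 220
radius_8 = 55
px0_9 = 380
py0_9 = 295
px0_10 = 35
py0_10 = 300
px1_10 = 120
py1_10 = 365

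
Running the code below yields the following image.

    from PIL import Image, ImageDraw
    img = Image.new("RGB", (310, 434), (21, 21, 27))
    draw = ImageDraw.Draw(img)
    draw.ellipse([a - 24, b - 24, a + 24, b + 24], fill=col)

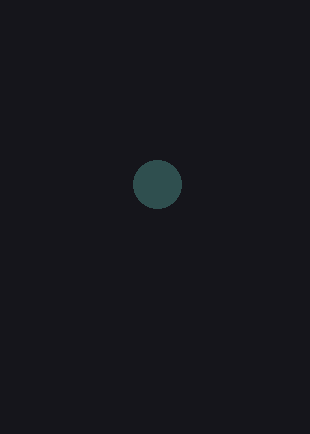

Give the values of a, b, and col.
a = 157
b = 184
col = 'darkslategray'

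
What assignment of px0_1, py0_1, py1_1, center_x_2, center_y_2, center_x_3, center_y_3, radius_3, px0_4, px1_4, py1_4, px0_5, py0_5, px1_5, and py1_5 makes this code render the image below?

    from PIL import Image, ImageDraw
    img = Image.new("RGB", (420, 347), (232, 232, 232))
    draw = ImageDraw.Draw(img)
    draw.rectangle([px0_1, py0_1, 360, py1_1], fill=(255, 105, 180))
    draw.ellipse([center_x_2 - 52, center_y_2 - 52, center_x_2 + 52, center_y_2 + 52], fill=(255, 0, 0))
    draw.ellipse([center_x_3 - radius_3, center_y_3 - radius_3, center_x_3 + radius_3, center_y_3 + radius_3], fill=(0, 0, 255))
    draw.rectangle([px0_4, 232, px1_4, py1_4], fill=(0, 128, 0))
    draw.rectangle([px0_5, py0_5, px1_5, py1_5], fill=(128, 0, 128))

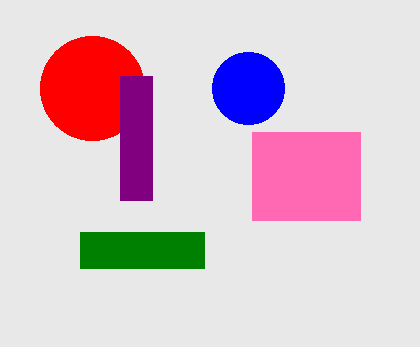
px0_1 = 252; py0_1 = 132; py1_1 = 220; center_x_2 = 92; center_y_2 = 88; center_x_3 = 248; center_y_3 = 88; radius_3 = 36; px0_4 = 80; px1_4 = 204; py1_4 = 268; px0_5 = 120; py0_5 = 76; px1_5 = 152; py1_5 = 200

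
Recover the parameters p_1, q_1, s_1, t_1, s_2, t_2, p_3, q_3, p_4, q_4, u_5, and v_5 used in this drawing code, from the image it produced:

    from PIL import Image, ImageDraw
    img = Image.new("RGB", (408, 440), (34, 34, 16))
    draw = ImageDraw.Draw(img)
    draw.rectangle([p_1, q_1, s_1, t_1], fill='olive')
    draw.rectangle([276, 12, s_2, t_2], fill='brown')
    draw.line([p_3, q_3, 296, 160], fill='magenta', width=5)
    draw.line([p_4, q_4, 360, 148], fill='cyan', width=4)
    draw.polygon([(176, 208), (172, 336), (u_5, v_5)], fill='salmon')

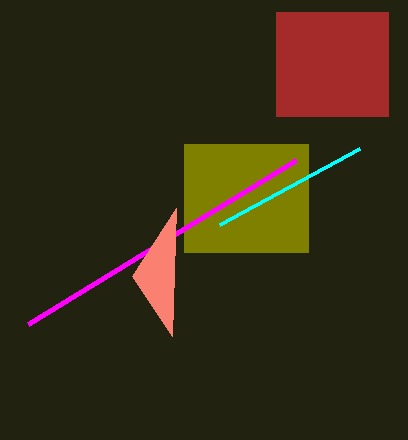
p_1 = 184
q_1 = 144
s_1 = 308
t_1 = 252
s_2 = 388
t_2 = 116
p_3 = 28
q_3 = 324
p_4 = 220
q_4 = 224
u_5 = 132
v_5 = 276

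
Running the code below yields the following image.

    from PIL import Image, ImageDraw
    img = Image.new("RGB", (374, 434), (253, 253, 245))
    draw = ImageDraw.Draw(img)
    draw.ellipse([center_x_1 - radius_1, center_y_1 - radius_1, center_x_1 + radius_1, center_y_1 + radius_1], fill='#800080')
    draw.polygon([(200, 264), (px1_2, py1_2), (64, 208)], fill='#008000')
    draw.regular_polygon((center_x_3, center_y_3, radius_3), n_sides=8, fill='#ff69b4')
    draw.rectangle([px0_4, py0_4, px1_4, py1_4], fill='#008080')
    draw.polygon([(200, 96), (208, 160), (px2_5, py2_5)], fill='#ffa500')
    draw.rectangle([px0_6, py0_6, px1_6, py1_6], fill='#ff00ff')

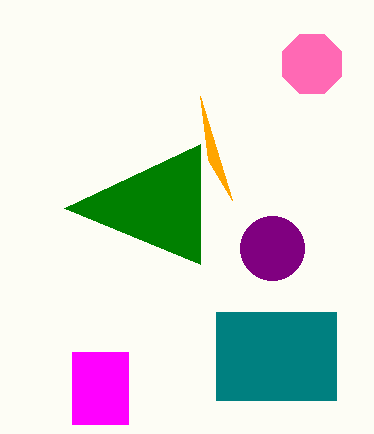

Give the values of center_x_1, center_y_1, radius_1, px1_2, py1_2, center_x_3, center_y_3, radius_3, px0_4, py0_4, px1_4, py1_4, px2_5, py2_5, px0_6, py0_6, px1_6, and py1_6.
center_x_1 = 272; center_y_1 = 248; radius_1 = 32; px1_2 = 200; py1_2 = 144; center_x_3 = 312; center_y_3 = 64; radius_3 = 32; px0_4 = 216; py0_4 = 312; px1_4 = 336; py1_4 = 400; px2_5 = 232; py2_5 = 200; px0_6 = 72; py0_6 = 352; px1_6 = 128; py1_6 = 424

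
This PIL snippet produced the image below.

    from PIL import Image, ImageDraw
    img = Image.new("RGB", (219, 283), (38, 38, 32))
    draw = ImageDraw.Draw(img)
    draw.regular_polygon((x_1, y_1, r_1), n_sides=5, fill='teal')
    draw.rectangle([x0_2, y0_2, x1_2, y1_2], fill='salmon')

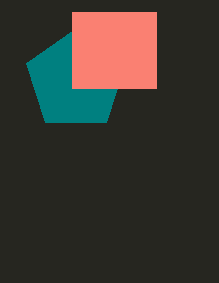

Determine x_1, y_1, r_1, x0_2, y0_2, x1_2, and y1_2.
x_1 = 76; y_1 = 80; r_1 = 52; x0_2 = 72; y0_2 = 12; x1_2 = 156; y1_2 = 88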